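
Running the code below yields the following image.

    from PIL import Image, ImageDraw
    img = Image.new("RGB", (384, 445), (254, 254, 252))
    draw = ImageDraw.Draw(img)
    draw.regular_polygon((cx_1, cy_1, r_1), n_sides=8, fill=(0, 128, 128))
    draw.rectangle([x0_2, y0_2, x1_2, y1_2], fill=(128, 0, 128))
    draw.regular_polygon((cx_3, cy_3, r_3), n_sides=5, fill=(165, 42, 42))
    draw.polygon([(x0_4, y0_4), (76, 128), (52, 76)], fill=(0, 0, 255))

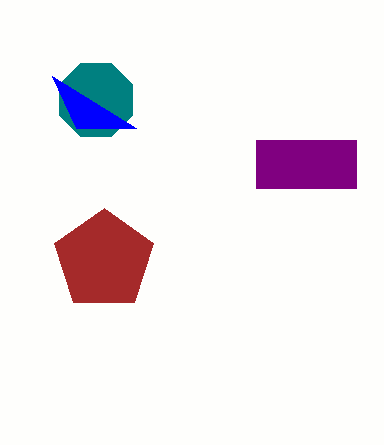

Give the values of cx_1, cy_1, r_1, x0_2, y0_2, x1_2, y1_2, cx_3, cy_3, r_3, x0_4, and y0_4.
cx_1 = 96; cy_1 = 100; r_1 = 40; x0_2 = 256; y0_2 = 140; x1_2 = 356; y1_2 = 188; cx_3 = 104; cy_3 = 260; r_3 = 52; x0_4 = 136; y0_4 = 128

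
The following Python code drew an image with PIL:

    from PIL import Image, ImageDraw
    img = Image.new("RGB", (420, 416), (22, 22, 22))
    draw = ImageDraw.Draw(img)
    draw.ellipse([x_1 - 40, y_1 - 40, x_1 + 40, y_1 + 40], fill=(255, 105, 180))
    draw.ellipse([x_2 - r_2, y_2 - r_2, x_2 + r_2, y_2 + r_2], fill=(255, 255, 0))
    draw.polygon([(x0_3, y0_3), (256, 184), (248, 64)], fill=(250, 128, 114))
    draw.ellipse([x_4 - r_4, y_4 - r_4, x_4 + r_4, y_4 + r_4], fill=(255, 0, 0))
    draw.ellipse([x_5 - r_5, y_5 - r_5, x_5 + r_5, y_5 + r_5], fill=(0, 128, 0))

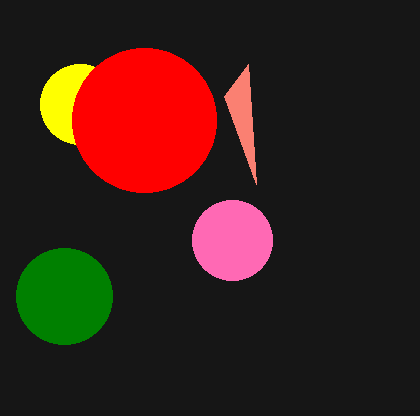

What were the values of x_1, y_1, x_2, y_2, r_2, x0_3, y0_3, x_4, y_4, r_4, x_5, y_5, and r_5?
x_1 = 232, y_1 = 240, x_2 = 80, y_2 = 104, r_2 = 40, x0_3 = 224, y0_3 = 96, x_4 = 144, y_4 = 120, r_4 = 72, x_5 = 64, y_5 = 296, r_5 = 48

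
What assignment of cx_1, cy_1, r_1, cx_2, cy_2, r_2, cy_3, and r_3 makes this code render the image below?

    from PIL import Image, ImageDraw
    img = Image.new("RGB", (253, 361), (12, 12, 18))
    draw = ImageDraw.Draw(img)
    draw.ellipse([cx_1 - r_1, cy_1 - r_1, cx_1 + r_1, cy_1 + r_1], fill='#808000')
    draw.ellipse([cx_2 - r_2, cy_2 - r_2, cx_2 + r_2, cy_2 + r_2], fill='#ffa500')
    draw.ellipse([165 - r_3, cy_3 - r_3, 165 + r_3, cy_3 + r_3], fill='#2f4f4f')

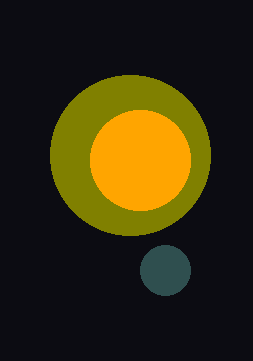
cx_1 = 130
cy_1 = 155
r_1 = 80
cx_2 = 140
cy_2 = 160
r_2 = 50
cy_3 = 270
r_3 = 25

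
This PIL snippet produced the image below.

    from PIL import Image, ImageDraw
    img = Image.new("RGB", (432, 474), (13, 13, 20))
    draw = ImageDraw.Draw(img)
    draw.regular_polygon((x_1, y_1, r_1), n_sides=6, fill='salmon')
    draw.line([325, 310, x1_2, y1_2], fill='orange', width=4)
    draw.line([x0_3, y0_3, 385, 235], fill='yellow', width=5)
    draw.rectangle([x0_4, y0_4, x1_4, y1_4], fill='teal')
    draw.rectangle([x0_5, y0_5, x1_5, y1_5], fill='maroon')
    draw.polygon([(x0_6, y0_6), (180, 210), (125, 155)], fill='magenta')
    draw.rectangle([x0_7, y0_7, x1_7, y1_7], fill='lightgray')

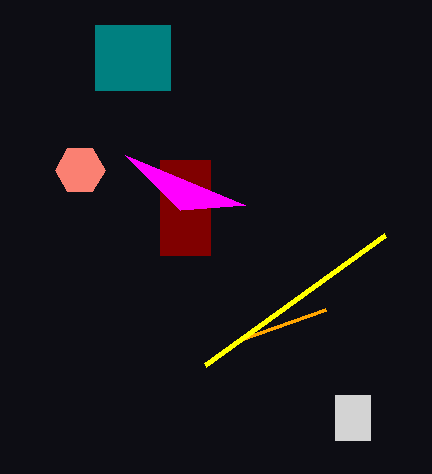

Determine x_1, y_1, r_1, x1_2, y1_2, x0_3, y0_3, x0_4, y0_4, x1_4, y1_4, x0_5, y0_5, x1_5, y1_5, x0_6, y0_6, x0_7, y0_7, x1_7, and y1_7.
x_1 = 80, y_1 = 170, r_1 = 25, x1_2 = 240, y1_2 = 340, x0_3 = 205, y0_3 = 365, x0_4 = 95, y0_4 = 25, x1_4 = 170, y1_4 = 90, x0_5 = 160, y0_5 = 160, x1_5 = 210, y1_5 = 255, x0_6 = 245, y0_6 = 205, x0_7 = 335, y0_7 = 395, x1_7 = 370, y1_7 = 440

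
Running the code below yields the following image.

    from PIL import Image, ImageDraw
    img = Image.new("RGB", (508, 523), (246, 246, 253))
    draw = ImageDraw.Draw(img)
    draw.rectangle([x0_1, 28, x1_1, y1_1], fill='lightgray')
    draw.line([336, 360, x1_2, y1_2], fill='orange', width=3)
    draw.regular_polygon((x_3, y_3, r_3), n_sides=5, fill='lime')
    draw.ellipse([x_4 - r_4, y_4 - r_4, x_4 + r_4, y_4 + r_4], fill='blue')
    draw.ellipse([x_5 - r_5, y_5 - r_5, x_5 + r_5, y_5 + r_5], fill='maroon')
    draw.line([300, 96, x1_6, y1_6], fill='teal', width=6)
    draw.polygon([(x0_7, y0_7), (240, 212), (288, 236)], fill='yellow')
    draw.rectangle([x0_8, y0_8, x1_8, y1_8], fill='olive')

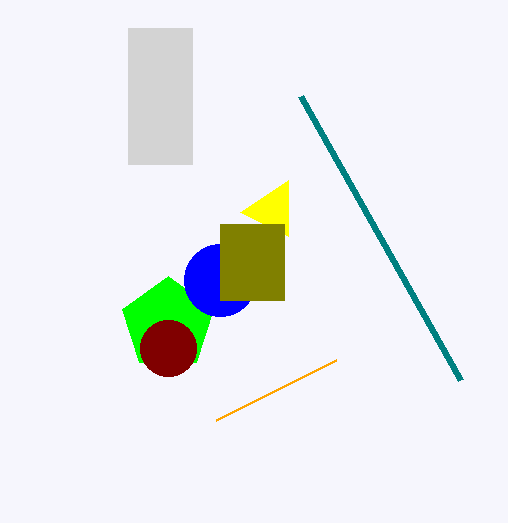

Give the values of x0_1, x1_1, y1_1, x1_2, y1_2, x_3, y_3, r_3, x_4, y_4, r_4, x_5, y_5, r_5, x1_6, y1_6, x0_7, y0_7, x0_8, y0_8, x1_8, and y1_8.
x0_1 = 128, x1_1 = 192, y1_1 = 164, x1_2 = 216, y1_2 = 420, x_3 = 168, y_3 = 324, r_3 = 48, x_4 = 220, y_4 = 280, r_4 = 36, x_5 = 168, y_5 = 348, r_5 = 28, x1_6 = 460, y1_6 = 380, x0_7 = 288, y0_7 = 180, x0_8 = 220, y0_8 = 224, x1_8 = 284, y1_8 = 300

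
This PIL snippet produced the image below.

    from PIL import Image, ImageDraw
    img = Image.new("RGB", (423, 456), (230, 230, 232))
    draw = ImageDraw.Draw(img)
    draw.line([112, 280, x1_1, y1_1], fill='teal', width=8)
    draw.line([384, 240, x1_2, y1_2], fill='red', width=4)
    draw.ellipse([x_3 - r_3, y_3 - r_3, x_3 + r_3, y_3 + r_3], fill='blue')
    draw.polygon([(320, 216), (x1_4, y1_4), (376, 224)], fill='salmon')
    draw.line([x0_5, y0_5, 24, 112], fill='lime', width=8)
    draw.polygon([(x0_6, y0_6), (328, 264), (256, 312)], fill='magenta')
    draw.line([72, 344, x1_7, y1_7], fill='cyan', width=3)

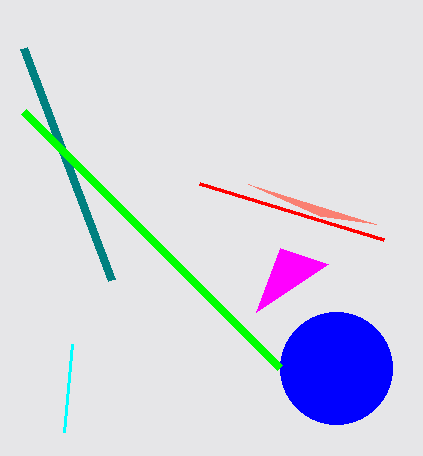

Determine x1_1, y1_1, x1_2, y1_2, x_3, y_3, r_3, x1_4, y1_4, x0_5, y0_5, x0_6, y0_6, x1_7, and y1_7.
x1_1 = 24, y1_1 = 48, x1_2 = 200, y1_2 = 184, x_3 = 336, y_3 = 368, r_3 = 56, x1_4 = 248, y1_4 = 184, x0_5 = 280, y0_5 = 368, x0_6 = 280, y0_6 = 248, x1_7 = 64, y1_7 = 432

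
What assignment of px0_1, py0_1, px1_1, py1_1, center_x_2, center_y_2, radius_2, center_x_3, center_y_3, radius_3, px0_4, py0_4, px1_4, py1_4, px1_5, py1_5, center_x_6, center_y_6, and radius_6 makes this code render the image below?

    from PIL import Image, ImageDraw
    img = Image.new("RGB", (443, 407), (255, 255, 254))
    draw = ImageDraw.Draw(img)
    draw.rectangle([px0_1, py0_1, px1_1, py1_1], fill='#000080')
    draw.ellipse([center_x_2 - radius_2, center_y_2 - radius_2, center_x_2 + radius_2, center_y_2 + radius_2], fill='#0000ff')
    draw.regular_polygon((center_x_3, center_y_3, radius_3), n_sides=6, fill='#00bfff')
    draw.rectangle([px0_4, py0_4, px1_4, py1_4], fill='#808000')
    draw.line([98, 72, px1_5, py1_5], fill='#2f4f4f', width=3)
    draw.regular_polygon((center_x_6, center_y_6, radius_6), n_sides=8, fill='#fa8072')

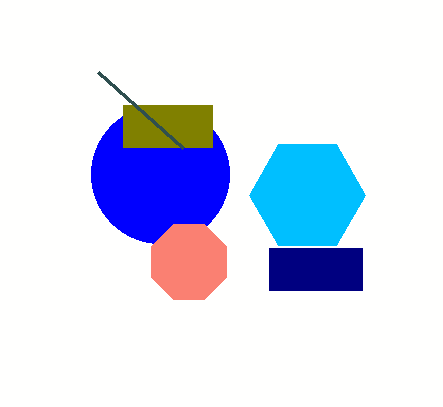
px0_1 = 269; py0_1 = 248; px1_1 = 362; py1_1 = 290; center_x_2 = 160; center_y_2 = 174; radius_2 = 69; center_x_3 = 307; center_y_3 = 195; radius_3 = 58; px0_4 = 123; py0_4 = 105; px1_4 = 212; py1_4 = 147; px1_5 = 183; py1_5 = 148; center_x_6 = 189; center_y_6 = 262; radius_6 = 41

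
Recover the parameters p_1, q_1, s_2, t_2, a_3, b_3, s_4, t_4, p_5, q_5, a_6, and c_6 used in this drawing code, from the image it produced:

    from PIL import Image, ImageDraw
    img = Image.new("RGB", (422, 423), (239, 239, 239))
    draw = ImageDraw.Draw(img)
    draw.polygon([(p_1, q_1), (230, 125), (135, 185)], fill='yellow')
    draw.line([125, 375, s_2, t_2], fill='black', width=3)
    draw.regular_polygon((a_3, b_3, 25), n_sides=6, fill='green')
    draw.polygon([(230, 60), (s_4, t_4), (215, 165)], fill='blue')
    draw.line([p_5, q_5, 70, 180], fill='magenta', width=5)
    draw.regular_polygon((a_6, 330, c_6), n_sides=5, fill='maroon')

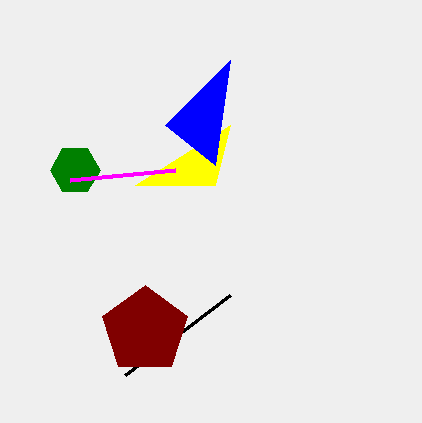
p_1 = 215, q_1 = 185, s_2 = 230, t_2 = 295, a_3 = 75, b_3 = 170, s_4 = 165, t_4 = 125, p_5 = 175, q_5 = 170, a_6 = 145, c_6 = 45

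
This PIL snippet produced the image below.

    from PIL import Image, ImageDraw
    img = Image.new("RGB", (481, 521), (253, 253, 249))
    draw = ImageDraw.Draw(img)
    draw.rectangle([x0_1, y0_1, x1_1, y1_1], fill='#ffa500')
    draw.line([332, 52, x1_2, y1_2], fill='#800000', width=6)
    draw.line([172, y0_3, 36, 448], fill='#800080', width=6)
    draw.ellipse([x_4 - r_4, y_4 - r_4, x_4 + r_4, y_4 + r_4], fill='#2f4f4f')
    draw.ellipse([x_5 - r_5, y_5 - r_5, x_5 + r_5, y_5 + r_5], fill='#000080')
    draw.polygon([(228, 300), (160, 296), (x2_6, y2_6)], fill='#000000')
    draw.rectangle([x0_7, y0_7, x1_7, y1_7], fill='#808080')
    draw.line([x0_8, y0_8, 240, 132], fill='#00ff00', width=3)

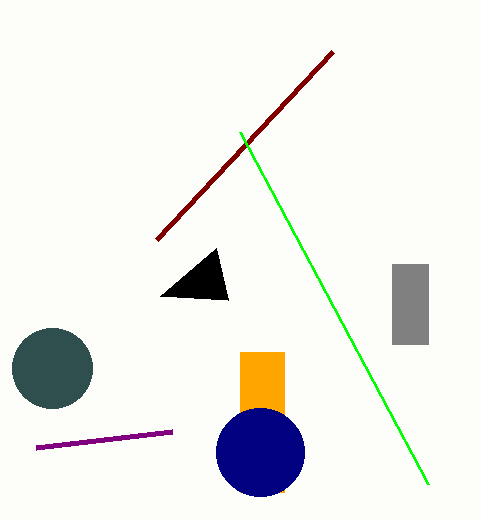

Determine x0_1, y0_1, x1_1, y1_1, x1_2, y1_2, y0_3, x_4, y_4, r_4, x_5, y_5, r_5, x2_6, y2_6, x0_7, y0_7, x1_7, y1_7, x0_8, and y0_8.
x0_1 = 240
y0_1 = 352
x1_1 = 284
y1_1 = 492
x1_2 = 156
y1_2 = 240
y0_3 = 432
x_4 = 52
y_4 = 368
r_4 = 40
x_5 = 260
y_5 = 452
r_5 = 44
x2_6 = 216
y2_6 = 248
x0_7 = 392
y0_7 = 264
x1_7 = 428
y1_7 = 344
x0_8 = 428
y0_8 = 484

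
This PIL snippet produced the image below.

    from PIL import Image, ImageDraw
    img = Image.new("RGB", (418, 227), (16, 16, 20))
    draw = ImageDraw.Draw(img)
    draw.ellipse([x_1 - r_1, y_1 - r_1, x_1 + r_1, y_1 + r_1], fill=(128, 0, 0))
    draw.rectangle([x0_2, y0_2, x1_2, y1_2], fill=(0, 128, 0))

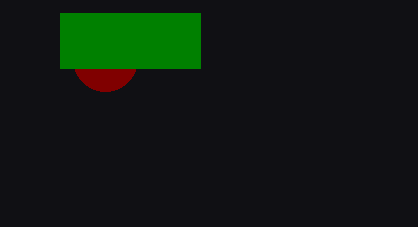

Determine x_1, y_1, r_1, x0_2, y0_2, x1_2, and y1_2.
x_1 = 105
y_1 = 59
r_1 = 32
x0_2 = 60
y0_2 = 13
x1_2 = 200
y1_2 = 68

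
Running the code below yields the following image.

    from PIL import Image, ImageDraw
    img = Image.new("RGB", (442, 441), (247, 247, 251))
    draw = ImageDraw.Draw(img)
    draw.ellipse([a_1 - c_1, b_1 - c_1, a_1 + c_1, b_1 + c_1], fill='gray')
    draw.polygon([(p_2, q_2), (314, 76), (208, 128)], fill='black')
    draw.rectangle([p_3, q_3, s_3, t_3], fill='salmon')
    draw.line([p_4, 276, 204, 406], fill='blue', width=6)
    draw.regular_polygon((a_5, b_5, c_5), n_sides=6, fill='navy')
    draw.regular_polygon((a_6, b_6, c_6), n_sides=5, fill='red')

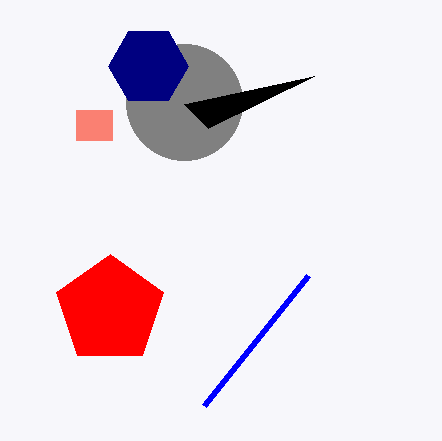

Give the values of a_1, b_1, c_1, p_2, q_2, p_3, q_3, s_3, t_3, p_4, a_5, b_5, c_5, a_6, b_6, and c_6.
a_1 = 184
b_1 = 102
c_1 = 58
p_2 = 184
q_2 = 104
p_3 = 76
q_3 = 110
s_3 = 112
t_3 = 140
p_4 = 308
a_5 = 148
b_5 = 66
c_5 = 40
a_6 = 110
b_6 = 310
c_6 = 56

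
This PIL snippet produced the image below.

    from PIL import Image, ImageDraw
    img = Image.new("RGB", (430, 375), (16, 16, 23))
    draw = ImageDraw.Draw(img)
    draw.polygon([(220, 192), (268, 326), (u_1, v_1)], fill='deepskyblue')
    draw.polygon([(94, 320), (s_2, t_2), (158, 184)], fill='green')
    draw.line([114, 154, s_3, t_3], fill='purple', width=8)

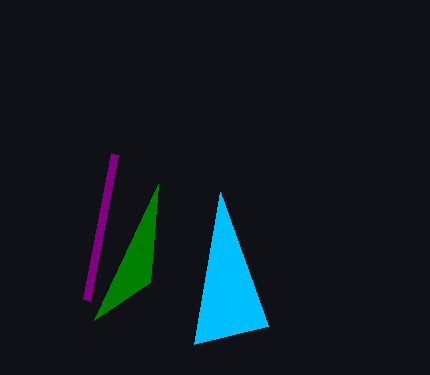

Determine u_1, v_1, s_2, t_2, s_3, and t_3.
u_1 = 194
v_1 = 344
s_2 = 150
t_2 = 282
s_3 = 86
t_3 = 300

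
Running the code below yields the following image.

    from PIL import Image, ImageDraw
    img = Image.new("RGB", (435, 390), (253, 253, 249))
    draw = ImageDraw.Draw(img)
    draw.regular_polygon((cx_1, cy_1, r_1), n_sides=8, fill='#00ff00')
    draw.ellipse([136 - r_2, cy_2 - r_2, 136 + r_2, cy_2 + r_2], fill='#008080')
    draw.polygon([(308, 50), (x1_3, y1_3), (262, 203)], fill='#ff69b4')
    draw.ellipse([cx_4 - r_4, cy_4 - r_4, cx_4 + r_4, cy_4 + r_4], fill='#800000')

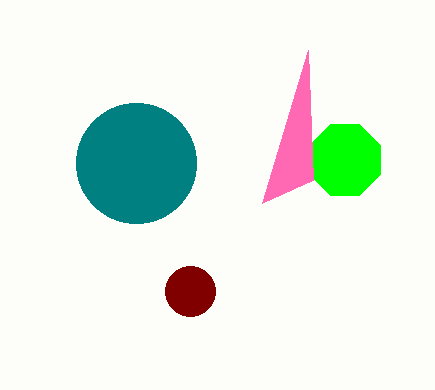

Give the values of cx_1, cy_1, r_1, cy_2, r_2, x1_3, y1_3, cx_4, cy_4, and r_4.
cx_1 = 345, cy_1 = 160, r_1 = 38, cy_2 = 163, r_2 = 60, x1_3 = 313, y1_3 = 180, cx_4 = 190, cy_4 = 291, r_4 = 25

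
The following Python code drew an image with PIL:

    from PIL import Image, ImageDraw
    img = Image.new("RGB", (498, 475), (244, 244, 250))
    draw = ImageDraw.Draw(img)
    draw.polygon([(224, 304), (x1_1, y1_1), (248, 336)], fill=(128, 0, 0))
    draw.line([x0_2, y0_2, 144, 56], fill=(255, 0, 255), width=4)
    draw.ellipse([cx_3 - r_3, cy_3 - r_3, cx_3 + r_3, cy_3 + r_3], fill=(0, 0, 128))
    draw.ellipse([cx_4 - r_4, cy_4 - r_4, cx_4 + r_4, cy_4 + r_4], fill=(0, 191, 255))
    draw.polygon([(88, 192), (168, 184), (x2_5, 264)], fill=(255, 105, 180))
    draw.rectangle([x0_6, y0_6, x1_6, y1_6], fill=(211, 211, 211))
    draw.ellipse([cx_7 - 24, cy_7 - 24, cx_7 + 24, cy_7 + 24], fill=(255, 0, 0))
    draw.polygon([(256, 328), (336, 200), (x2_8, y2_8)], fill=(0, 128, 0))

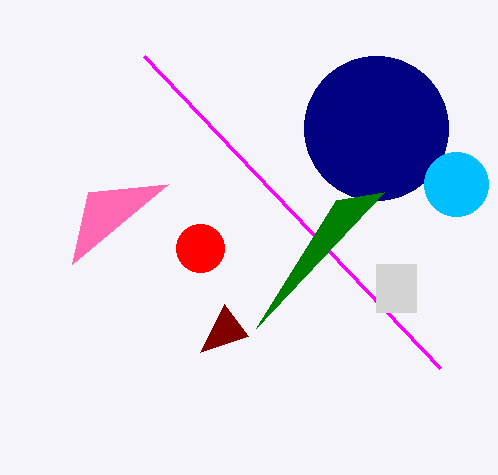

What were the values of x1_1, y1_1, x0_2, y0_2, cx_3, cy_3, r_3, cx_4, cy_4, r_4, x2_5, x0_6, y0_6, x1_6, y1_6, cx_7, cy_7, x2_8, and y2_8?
x1_1 = 200
y1_1 = 352
x0_2 = 440
y0_2 = 368
cx_3 = 376
cy_3 = 128
r_3 = 72
cx_4 = 456
cy_4 = 184
r_4 = 32
x2_5 = 72
x0_6 = 376
y0_6 = 264
x1_6 = 416
y1_6 = 312
cx_7 = 200
cy_7 = 248
x2_8 = 384
y2_8 = 192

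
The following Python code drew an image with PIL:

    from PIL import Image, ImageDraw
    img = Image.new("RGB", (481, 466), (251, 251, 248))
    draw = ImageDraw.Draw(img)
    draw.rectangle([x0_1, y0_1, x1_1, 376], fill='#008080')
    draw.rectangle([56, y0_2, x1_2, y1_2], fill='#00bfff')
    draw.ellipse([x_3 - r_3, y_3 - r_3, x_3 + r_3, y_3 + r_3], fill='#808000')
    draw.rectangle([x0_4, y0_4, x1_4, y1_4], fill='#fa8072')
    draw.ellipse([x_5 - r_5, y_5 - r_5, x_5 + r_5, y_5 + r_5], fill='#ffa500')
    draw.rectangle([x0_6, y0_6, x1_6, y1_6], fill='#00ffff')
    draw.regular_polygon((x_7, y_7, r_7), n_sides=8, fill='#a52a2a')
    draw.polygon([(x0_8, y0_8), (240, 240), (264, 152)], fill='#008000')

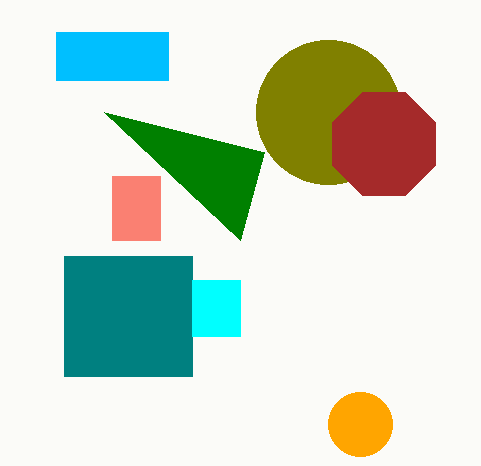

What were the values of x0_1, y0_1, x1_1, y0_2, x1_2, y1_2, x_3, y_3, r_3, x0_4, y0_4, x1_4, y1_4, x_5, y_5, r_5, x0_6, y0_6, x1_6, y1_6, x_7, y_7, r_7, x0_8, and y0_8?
x0_1 = 64; y0_1 = 256; x1_1 = 192; y0_2 = 32; x1_2 = 168; y1_2 = 80; x_3 = 328; y_3 = 112; r_3 = 72; x0_4 = 112; y0_4 = 176; x1_4 = 160; y1_4 = 240; x_5 = 360; y_5 = 424; r_5 = 32; x0_6 = 192; y0_6 = 280; x1_6 = 240; y1_6 = 336; x_7 = 384; y_7 = 144; r_7 = 56; x0_8 = 104; y0_8 = 112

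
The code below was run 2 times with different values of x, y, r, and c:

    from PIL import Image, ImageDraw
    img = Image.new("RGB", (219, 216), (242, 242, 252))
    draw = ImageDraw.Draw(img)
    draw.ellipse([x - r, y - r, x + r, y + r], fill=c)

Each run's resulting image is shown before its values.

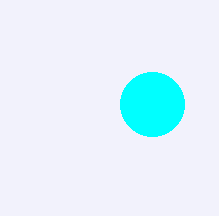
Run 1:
x = 152; y = 104; r = 32; c = 'cyan'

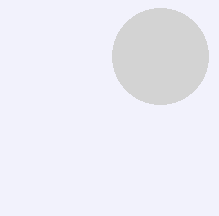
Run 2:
x = 160; y = 56; r = 48; c = 'lightgray'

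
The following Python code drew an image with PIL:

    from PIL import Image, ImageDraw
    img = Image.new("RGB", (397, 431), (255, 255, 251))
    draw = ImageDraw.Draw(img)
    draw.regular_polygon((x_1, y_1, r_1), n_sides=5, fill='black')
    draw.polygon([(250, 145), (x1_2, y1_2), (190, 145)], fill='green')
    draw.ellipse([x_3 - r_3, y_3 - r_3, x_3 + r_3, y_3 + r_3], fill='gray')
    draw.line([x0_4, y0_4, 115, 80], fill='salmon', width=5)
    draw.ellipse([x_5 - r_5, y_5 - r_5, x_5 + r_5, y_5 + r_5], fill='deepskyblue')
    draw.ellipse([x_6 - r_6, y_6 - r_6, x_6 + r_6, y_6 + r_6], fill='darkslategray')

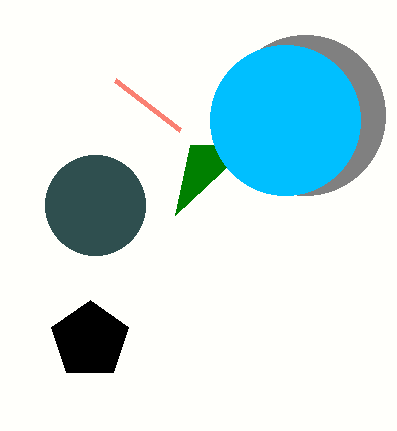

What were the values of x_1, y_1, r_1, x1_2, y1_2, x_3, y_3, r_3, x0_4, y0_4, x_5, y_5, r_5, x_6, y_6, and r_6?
x_1 = 90, y_1 = 340, r_1 = 40, x1_2 = 175, y1_2 = 215, x_3 = 305, y_3 = 115, r_3 = 80, x0_4 = 180, y0_4 = 130, x_5 = 285, y_5 = 120, r_5 = 75, x_6 = 95, y_6 = 205, r_6 = 50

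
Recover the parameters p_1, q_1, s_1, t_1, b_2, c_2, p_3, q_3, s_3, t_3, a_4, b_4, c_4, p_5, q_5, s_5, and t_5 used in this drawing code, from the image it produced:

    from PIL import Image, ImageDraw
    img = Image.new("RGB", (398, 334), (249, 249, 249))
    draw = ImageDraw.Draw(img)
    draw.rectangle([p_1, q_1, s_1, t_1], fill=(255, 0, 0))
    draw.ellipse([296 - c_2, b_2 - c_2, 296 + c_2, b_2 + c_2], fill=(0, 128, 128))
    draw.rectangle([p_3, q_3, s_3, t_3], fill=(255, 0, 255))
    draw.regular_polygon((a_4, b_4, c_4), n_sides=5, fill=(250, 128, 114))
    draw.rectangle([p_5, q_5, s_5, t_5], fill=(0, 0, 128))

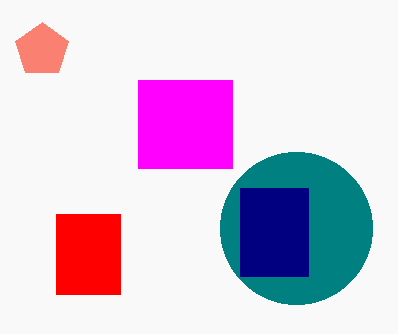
p_1 = 56; q_1 = 214; s_1 = 120; t_1 = 294; b_2 = 228; c_2 = 76; p_3 = 138; q_3 = 80; s_3 = 232; t_3 = 168; a_4 = 42; b_4 = 50; c_4 = 28; p_5 = 240; q_5 = 188; s_5 = 308; t_5 = 276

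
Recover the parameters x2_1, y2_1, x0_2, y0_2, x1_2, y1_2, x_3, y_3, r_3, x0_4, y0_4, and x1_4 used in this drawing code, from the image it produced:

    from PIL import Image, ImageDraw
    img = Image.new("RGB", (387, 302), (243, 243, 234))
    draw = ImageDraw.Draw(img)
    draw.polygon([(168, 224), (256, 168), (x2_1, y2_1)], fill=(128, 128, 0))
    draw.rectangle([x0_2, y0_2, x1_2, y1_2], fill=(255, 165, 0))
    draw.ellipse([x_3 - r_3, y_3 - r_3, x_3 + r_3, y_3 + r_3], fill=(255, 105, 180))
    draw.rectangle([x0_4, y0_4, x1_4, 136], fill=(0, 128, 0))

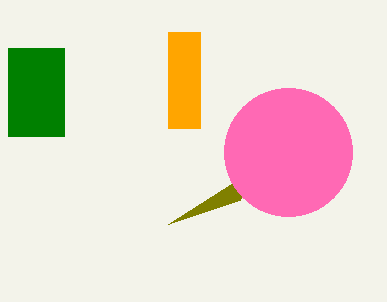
x2_1 = 240; y2_1 = 200; x0_2 = 168; y0_2 = 32; x1_2 = 200; y1_2 = 128; x_3 = 288; y_3 = 152; r_3 = 64; x0_4 = 8; y0_4 = 48; x1_4 = 64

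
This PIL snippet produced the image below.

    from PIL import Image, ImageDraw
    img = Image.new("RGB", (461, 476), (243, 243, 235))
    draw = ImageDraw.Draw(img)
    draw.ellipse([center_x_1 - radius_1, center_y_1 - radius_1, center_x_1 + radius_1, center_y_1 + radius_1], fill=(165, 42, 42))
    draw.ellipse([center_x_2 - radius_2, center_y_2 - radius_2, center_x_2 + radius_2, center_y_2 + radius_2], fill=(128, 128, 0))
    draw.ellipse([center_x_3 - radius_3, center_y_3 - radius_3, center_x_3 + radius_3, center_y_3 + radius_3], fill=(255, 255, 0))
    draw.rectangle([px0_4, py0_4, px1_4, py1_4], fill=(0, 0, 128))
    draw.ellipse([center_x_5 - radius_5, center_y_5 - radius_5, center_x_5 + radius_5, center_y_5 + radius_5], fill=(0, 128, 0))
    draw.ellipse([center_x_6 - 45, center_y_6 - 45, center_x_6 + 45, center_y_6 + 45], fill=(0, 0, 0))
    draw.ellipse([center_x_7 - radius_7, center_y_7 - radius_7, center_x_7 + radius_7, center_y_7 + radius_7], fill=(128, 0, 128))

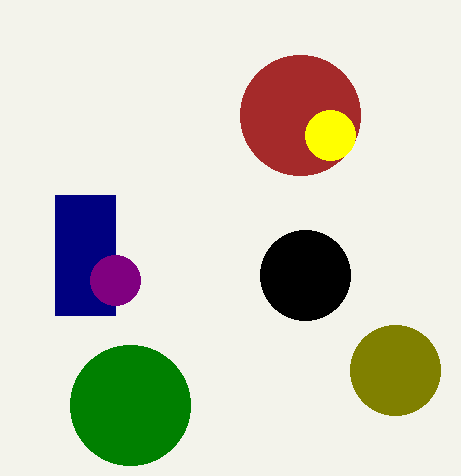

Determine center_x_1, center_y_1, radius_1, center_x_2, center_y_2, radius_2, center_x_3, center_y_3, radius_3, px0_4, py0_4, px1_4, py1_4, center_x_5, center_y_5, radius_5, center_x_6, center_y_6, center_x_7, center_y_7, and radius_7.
center_x_1 = 300; center_y_1 = 115; radius_1 = 60; center_x_2 = 395; center_y_2 = 370; radius_2 = 45; center_x_3 = 330; center_y_3 = 135; radius_3 = 25; px0_4 = 55; py0_4 = 195; px1_4 = 115; py1_4 = 315; center_x_5 = 130; center_y_5 = 405; radius_5 = 60; center_x_6 = 305; center_y_6 = 275; center_x_7 = 115; center_y_7 = 280; radius_7 = 25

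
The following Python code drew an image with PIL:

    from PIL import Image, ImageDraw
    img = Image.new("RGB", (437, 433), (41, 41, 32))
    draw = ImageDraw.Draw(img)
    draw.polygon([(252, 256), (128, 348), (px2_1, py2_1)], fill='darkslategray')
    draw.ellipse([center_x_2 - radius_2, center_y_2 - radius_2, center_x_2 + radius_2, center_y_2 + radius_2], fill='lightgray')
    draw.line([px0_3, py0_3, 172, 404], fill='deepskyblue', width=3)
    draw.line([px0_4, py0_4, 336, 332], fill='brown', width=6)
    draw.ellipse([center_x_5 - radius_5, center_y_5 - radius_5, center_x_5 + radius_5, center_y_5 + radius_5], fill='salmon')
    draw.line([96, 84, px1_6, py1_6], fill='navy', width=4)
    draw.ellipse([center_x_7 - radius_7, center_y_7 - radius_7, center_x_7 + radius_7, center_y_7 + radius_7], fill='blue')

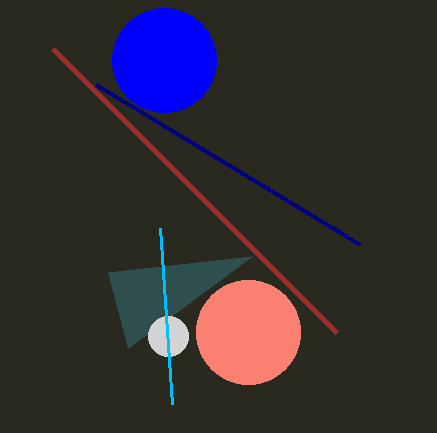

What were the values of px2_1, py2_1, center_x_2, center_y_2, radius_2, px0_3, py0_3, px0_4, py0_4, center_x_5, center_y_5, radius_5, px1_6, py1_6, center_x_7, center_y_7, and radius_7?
px2_1 = 108, py2_1 = 272, center_x_2 = 168, center_y_2 = 336, radius_2 = 20, px0_3 = 160, py0_3 = 228, px0_4 = 52, py0_4 = 48, center_x_5 = 248, center_y_5 = 332, radius_5 = 52, px1_6 = 360, py1_6 = 244, center_x_7 = 164, center_y_7 = 60, radius_7 = 52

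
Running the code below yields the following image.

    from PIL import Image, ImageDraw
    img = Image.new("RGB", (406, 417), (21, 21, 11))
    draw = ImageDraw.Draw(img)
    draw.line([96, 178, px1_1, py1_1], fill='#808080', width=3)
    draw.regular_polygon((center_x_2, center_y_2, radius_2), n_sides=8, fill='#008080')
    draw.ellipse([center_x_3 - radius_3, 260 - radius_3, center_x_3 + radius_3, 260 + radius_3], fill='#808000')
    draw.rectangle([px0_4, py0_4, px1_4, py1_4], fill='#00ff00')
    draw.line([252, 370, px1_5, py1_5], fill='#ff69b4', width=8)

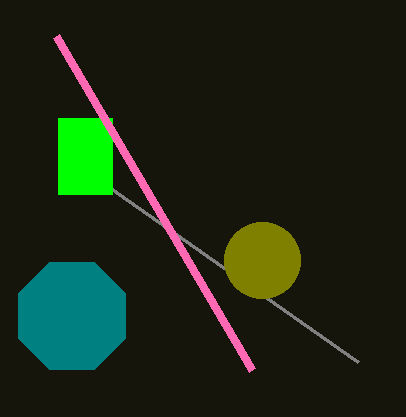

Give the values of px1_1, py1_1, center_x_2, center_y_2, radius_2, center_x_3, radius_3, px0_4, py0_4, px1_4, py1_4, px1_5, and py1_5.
px1_1 = 358; py1_1 = 362; center_x_2 = 72; center_y_2 = 316; radius_2 = 58; center_x_3 = 262; radius_3 = 38; px0_4 = 58; py0_4 = 118; px1_4 = 112; py1_4 = 194; px1_5 = 56; py1_5 = 36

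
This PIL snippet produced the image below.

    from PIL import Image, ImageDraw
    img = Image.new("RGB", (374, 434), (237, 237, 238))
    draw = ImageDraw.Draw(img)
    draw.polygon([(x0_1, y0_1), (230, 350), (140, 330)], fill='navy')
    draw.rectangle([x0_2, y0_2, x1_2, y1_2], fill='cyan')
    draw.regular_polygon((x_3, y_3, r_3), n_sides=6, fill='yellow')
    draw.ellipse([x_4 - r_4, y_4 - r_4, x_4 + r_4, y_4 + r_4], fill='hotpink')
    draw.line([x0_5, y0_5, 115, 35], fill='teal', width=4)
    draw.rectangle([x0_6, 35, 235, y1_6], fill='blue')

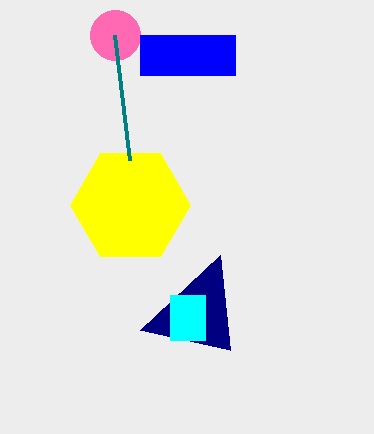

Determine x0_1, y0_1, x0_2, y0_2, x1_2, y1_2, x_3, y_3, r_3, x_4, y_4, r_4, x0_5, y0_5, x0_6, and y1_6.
x0_1 = 220
y0_1 = 255
x0_2 = 170
y0_2 = 295
x1_2 = 205
y1_2 = 340
x_3 = 130
y_3 = 205
r_3 = 60
x_4 = 115
y_4 = 35
r_4 = 25
x0_5 = 130
y0_5 = 160
x0_6 = 140
y1_6 = 75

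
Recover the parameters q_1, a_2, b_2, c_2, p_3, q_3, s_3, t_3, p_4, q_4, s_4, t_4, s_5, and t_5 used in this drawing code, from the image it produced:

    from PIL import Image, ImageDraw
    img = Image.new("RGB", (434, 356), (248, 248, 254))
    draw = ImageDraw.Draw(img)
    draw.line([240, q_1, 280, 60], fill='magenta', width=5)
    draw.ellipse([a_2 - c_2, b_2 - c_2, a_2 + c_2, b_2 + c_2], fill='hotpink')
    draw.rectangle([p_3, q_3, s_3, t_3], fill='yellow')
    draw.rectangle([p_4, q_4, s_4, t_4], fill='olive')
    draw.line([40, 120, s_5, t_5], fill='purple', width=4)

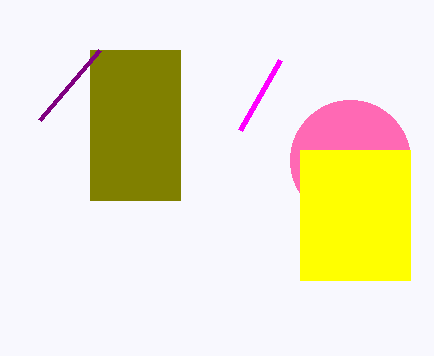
q_1 = 130
a_2 = 350
b_2 = 160
c_2 = 60
p_3 = 300
q_3 = 150
s_3 = 410
t_3 = 280
p_4 = 90
q_4 = 50
s_4 = 180
t_4 = 200
s_5 = 100
t_5 = 50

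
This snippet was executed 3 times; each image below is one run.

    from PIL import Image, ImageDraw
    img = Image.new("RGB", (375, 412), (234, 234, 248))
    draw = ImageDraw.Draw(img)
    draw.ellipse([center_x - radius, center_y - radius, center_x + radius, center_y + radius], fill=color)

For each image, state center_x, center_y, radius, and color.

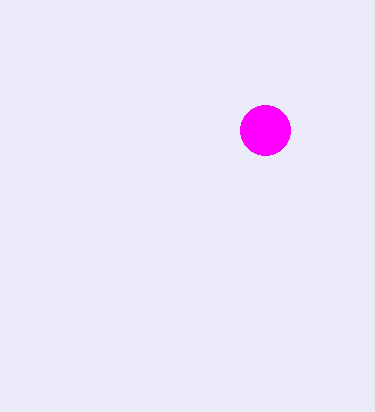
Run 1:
center_x = 265
center_y = 130
radius = 25
color = 'magenta'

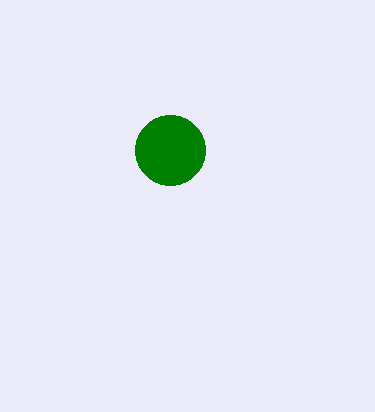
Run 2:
center_x = 170; center_y = 150; radius = 35; color = 'green'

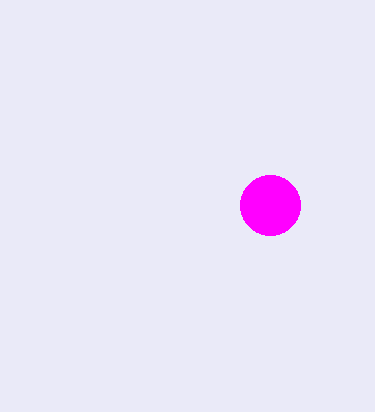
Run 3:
center_x = 270
center_y = 205
radius = 30
color = 'magenta'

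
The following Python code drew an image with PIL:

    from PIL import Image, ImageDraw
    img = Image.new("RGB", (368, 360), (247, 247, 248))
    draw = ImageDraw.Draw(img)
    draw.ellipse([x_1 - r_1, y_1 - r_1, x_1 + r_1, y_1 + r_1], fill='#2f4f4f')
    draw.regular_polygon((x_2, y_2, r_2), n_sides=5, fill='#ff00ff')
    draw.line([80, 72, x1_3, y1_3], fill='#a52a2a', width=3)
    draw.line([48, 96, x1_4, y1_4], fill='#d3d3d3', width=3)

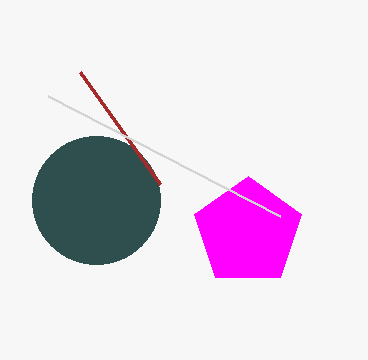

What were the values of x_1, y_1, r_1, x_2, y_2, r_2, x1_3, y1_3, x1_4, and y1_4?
x_1 = 96, y_1 = 200, r_1 = 64, x_2 = 248, y_2 = 232, r_2 = 56, x1_3 = 160, y1_3 = 184, x1_4 = 280, y1_4 = 216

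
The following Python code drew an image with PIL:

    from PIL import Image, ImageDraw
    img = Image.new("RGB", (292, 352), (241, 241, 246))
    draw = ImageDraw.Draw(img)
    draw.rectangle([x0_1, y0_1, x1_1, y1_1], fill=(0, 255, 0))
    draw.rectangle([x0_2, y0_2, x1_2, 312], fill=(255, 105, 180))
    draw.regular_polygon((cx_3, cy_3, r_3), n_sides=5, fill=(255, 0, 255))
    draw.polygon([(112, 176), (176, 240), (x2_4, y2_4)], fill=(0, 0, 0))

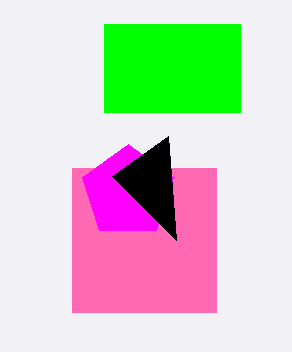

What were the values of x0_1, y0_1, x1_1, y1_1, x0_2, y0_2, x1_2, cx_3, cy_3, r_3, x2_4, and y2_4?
x0_1 = 104, y0_1 = 24, x1_1 = 240, y1_1 = 112, x0_2 = 72, y0_2 = 168, x1_2 = 216, cx_3 = 128, cy_3 = 192, r_3 = 48, x2_4 = 168, y2_4 = 136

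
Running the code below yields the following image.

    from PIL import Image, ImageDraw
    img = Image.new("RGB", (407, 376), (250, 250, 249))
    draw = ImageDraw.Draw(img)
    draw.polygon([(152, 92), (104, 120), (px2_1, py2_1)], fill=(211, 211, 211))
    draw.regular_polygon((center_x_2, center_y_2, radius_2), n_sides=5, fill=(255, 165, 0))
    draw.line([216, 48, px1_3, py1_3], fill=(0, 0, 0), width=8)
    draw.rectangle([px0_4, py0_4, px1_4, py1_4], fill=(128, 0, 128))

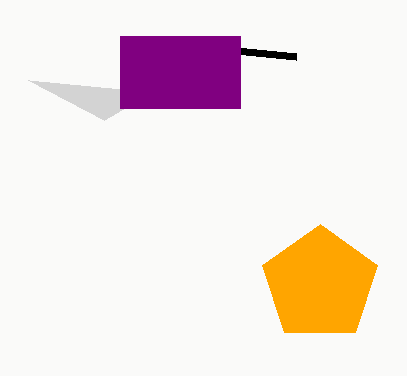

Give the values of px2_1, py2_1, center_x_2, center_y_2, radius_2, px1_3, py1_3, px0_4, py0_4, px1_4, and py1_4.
px2_1 = 28
py2_1 = 80
center_x_2 = 320
center_y_2 = 284
radius_2 = 60
px1_3 = 296
py1_3 = 56
px0_4 = 120
py0_4 = 36
px1_4 = 240
py1_4 = 108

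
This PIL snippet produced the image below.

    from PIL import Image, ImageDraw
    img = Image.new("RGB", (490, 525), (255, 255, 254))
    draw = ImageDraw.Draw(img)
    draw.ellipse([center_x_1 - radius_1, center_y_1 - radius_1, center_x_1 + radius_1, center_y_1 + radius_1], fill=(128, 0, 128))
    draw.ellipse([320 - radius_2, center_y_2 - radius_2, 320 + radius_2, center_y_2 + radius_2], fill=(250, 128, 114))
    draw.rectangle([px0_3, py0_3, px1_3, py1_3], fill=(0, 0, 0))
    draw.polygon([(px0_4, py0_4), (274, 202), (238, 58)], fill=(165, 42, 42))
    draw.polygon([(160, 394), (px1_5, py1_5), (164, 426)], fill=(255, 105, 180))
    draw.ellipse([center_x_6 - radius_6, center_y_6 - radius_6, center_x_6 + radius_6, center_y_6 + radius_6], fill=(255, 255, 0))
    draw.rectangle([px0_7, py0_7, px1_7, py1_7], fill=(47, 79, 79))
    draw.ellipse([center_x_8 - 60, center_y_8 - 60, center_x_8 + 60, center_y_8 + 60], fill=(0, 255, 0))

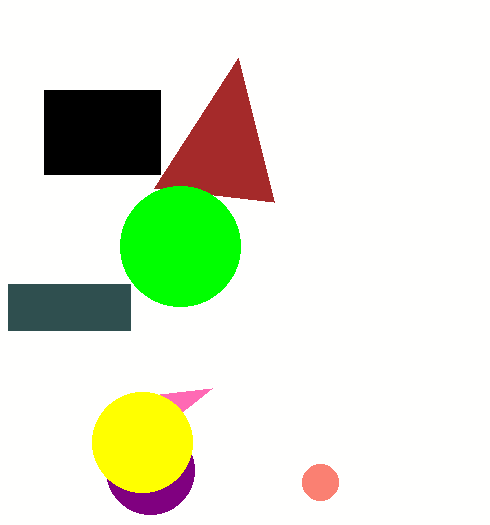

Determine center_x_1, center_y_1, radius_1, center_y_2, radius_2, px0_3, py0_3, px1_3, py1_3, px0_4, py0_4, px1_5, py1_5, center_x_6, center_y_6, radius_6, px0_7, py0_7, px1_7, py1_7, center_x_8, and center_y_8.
center_x_1 = 150, center_y_1 = 470, radius_1 = 44, center_y_2 = 482, radius_2 = 18, px0_3 = 44, py0_3 = 90, px1_3 = 160, py1_3 = 174, px0_4 = 154, py0_4 = 188, px1_5 = 212, py1_5 = 388, center_x_6 = 142, center_y_6 = 442, radius_6 = 50, px0_7 = 8, py0_7 = 284, px1_7 = 130, py1_7 = 330, center_x_8 = 180, center_y_8 = 246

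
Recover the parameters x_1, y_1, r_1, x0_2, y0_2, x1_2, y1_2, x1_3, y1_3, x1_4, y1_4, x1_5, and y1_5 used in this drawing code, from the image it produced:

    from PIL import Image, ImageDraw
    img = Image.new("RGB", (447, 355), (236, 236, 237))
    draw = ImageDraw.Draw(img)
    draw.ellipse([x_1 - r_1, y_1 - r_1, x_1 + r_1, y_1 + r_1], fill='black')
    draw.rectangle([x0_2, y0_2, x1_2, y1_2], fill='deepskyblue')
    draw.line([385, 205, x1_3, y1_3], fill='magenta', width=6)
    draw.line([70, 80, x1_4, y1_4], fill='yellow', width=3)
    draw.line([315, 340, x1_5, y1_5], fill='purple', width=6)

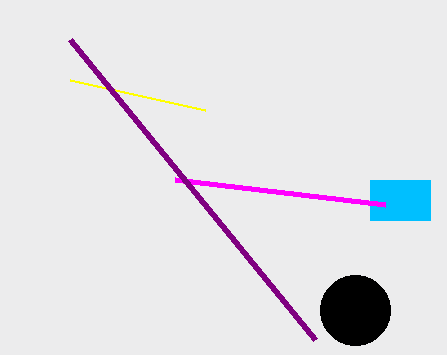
x_1 = 355, y_1 = 310, r_1 = 35, x0_2 = 370, y0_2 = 180, x1_2 = 430, y1_2 = 220, x1_3 = 175, y1_3 = 180, x1_4 = 205, y1_4 = 110, x1_5 = 70, y1_5 = 40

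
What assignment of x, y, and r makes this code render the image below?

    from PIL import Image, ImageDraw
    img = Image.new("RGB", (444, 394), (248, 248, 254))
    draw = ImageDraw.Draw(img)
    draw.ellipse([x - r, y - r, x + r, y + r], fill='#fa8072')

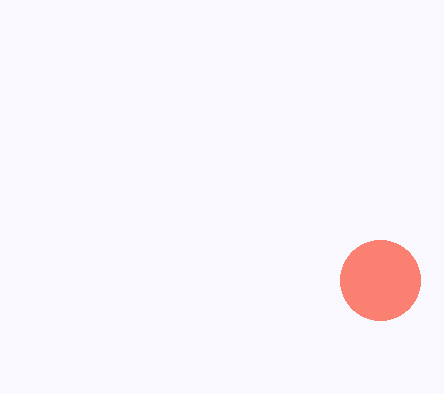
x = 380, y = 280, r = 40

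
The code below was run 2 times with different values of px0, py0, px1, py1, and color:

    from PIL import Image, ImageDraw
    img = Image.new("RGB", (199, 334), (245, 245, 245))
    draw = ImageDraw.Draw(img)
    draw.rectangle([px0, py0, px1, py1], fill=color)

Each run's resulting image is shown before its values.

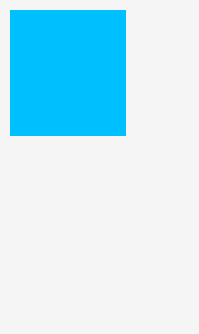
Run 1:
px0 = 10, py0 = 10, px1 = 125, py1 = 135, color = 'deepskyblue'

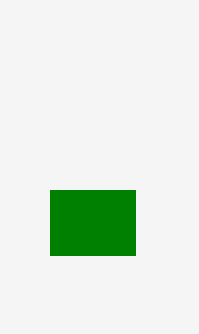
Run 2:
px0 = 50; py0 = 190; px1 = 135; py1 = 255; color = 'green'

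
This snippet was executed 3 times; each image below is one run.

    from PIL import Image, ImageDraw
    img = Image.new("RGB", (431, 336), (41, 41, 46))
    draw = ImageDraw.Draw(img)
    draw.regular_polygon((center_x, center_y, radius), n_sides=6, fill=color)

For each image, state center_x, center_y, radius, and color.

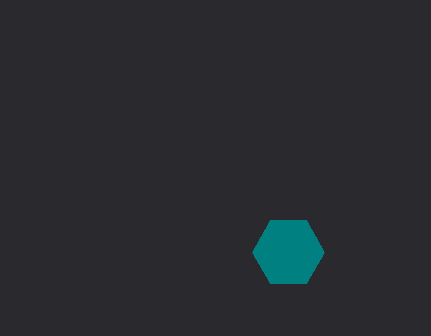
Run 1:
center_x = 288
center_y = 252
radius = 36
color = 'teal'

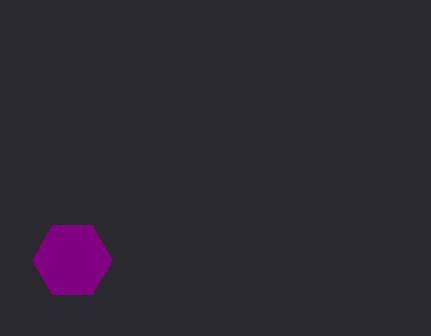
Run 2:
center_x = 72
center_y = 260
radius = 40
color = 'purple'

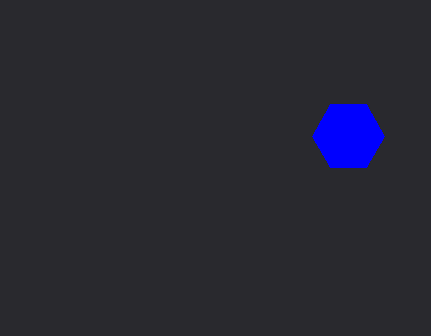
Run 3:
center_x = 348
center_y = 136
radius = 36
color = 'blue'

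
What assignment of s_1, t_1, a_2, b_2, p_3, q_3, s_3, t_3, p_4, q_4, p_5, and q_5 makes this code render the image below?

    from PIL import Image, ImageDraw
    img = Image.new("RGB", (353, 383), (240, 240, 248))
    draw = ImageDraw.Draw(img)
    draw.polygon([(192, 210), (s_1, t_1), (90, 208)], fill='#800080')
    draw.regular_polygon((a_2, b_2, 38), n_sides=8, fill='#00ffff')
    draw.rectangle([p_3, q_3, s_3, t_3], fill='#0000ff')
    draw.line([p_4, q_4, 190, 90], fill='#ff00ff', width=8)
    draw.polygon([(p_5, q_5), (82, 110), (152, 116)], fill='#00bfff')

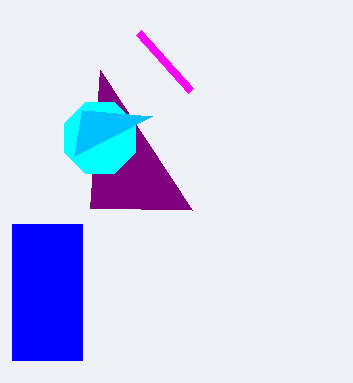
s_1 = 100; t_1 = 70; a_2 = 100; b_2 = 138; p_3 = 12; q_3 = 224; s_3 = 82; t_3 = 360; p_4 = 138; q_4 = 32; p_5 = 74; q_5 = 156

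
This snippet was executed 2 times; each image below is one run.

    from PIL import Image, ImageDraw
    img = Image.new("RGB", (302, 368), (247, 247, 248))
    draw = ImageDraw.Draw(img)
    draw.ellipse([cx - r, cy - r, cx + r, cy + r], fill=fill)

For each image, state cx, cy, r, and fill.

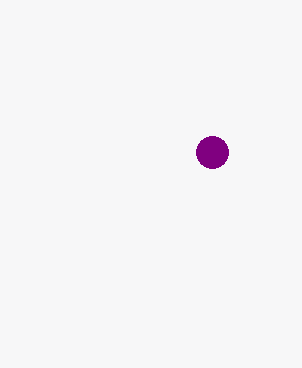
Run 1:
cx = 212, cy = 152, r = 16, fill = 'purple'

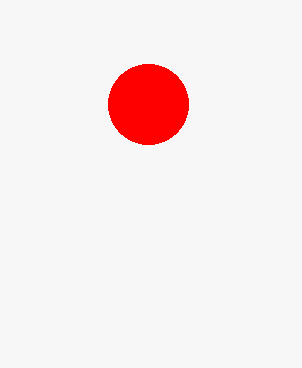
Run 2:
cx = 148; cy = 104; r = 40; fill = 'red'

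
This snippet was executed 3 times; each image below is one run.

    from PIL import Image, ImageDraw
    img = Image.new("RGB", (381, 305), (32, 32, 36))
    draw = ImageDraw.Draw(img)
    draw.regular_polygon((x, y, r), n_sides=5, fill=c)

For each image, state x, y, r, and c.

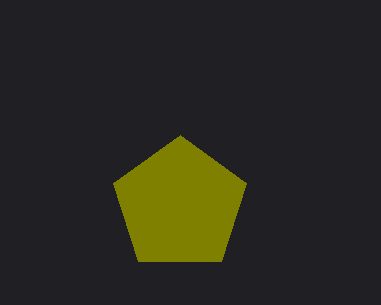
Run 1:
x = 180
y = 205
r = 70
c = 'olive'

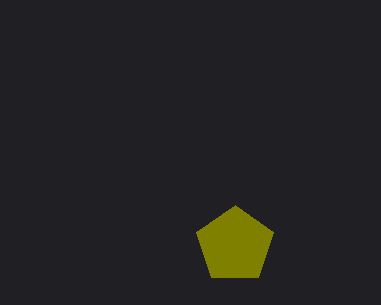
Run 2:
x = 235, y = 245, r = 40, c = 'olive'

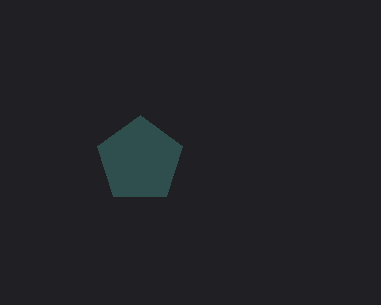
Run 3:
x = 140, y = 160, r = 45, c = 'darkslategray'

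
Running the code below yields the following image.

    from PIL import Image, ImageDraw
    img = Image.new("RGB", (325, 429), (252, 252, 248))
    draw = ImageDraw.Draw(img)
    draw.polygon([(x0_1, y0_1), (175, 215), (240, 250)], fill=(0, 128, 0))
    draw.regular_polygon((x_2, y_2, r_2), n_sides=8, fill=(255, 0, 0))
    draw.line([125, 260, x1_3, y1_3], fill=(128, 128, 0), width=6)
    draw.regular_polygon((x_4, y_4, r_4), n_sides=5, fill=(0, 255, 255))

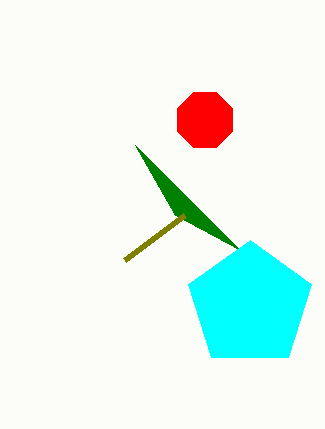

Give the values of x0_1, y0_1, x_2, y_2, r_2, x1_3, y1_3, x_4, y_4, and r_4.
x0_1 = 135, y0_1 = 145, x_2 = 205, y_2 = 120, r_2 = 30, x1_3 = 185, y1_3 = 215, x_4 = 250, y_4 = 305, r_4 = 65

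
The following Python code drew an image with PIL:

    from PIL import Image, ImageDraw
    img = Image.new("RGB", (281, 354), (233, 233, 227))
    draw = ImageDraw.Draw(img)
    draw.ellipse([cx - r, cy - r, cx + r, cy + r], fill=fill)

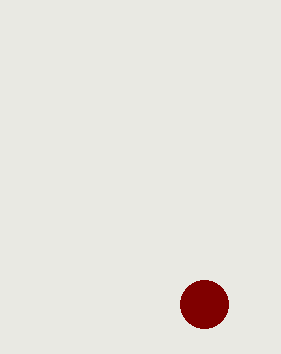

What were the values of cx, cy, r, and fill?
cx = 204
cy = 304
r = 24
fill = 'maroon'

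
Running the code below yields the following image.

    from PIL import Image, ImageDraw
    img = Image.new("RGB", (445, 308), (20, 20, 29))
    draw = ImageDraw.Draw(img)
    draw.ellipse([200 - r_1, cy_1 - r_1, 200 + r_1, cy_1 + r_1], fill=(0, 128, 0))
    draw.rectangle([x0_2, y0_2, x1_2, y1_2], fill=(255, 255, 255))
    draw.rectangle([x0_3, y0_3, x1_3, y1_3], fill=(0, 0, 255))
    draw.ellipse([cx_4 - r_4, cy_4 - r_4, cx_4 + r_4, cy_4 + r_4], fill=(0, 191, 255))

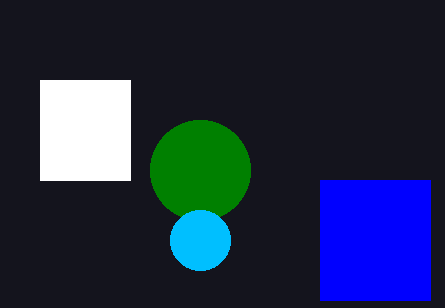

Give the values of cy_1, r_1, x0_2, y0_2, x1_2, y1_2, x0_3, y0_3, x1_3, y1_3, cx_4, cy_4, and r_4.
cy_1 = 170, r_1 = 50, x0_2 = 40, y0_2 = 80, x1_2 = 130, y1_2 = 180, x0_3 = 320, y0_3 = 180, x1_3 = 430, y1_3 = 300, cx_4 = 200, cy_4 = 240, r_4 = 30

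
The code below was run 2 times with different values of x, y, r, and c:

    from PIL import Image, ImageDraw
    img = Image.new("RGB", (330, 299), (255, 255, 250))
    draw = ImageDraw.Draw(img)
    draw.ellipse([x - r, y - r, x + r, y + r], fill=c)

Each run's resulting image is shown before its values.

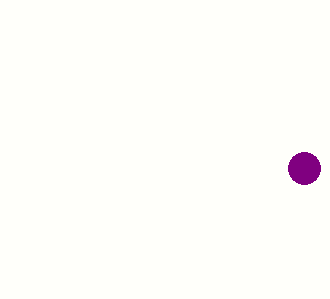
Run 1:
x = 304
y = 168
r = 16
c = 'purple'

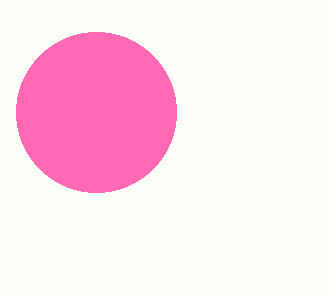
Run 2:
x = 96; y = 112; r = 80; c = 'hotpink'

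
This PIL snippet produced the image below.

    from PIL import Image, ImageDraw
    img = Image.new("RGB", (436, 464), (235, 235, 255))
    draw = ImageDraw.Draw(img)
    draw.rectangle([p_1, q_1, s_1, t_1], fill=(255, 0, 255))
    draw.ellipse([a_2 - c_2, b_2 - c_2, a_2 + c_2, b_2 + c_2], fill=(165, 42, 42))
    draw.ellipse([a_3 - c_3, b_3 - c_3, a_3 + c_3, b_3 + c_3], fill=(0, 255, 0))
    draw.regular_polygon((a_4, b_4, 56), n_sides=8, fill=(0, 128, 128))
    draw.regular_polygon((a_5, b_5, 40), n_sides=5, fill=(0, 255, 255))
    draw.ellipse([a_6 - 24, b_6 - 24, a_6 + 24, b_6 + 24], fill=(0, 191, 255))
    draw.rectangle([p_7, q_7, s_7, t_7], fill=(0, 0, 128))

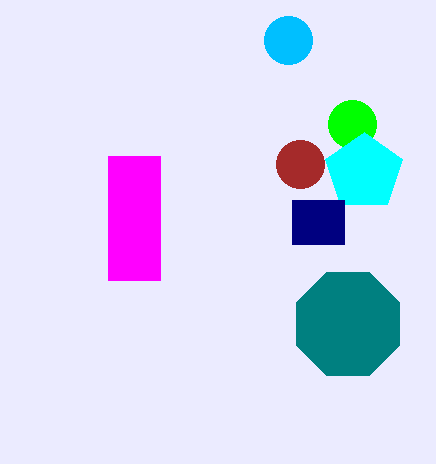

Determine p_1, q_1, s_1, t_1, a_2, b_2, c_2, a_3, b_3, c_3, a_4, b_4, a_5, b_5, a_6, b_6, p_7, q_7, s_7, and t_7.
p_1 = 108, q_1 = 156, s_1 = 160, t_1 = 280, a_2 = 300, b_2 = 164, c_2 = 24, a_3 = 352, b_3 = 124, c_3 = 24, a_4 = 348, b_4 = 324, a_5 = 364, b_5 = 172, a_6 = 288, b_6 = 40, p_7 = 292, q_7 = 200, s_7 = 344, t_7 = 244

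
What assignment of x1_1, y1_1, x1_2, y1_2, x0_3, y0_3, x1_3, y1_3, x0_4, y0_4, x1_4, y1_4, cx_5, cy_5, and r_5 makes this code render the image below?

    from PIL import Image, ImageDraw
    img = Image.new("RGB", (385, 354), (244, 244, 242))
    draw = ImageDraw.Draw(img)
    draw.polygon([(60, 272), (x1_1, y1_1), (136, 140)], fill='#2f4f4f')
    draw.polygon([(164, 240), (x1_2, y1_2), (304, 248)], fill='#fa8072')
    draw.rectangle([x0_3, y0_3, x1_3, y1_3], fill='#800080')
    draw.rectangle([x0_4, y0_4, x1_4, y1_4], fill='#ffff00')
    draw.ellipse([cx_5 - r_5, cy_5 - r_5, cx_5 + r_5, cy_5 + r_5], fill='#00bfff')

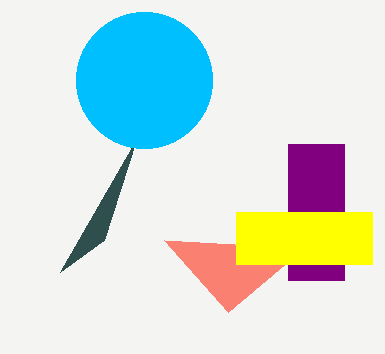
x1_1 = 104
y1_1 = 240
x1_2 = 228
y1_2 = 312
x0_3 = 288
y0_3 = 144
x1_3 = 344
y1_3 = 280
x0_4 = 236
y0_4 = 212
x1_4 = 372
y1_4 = 264
cx_5 = 144
cy_5 = 80
r_5 = 68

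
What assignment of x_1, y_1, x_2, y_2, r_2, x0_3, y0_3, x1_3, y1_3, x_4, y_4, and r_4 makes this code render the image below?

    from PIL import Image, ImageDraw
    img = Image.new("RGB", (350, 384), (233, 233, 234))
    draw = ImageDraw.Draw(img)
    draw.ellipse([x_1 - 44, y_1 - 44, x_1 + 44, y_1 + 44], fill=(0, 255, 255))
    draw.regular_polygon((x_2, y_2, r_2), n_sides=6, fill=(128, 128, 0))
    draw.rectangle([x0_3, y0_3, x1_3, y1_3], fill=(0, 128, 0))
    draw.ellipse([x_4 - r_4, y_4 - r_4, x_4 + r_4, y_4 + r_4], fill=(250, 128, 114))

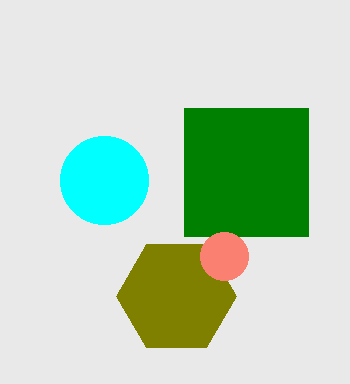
x_1 = 104; y_1 = 180; x_2 = 176; y_2 = 296; r_2 = 60; x0_3 = 184; y0_3 = 108; x1_3 = 308; y1_3 = 236; x_4 = 224; y_4 = 256; r_4 = 24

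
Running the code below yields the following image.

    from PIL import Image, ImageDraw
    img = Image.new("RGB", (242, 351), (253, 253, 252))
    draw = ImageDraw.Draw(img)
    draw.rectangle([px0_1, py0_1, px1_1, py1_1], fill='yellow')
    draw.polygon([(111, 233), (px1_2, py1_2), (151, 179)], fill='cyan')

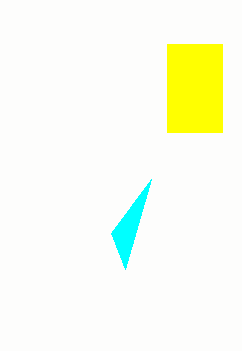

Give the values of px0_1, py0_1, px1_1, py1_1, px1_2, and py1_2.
px0_1 = 167; py0_1 = 44; px1_1 = 222; py1_1 = 132; px1_2 = 125; py1_2 = 269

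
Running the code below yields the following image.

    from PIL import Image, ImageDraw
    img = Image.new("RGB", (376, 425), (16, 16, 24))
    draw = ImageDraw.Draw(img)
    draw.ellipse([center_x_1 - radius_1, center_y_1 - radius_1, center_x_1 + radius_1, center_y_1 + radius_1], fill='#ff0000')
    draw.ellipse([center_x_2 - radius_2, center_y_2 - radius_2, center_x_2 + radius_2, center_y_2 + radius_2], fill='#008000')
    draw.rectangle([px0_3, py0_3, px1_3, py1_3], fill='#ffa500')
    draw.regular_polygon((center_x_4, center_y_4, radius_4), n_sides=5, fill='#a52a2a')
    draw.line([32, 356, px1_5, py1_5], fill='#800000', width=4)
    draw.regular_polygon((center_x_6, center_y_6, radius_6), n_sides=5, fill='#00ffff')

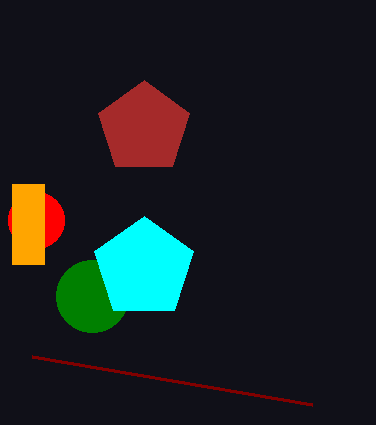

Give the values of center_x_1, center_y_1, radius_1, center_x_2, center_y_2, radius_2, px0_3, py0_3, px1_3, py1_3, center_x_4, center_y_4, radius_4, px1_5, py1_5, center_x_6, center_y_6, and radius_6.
center_x_1 = 36, center_y_1 = 220, radius_1 = 28, center_x_2 = 92, center_y_2 = 296, radius_2 = 36, px0_3 = 12, py0_3 = 184, px1_3 = 44, py1_3 = 264, center_x_4 = 144, center_y_4 = 128, radius_4 = 48, px1_5 = 312, py1_5 = 404, center_x_6 = 144, center_y_6 = 268, radius_6 = 52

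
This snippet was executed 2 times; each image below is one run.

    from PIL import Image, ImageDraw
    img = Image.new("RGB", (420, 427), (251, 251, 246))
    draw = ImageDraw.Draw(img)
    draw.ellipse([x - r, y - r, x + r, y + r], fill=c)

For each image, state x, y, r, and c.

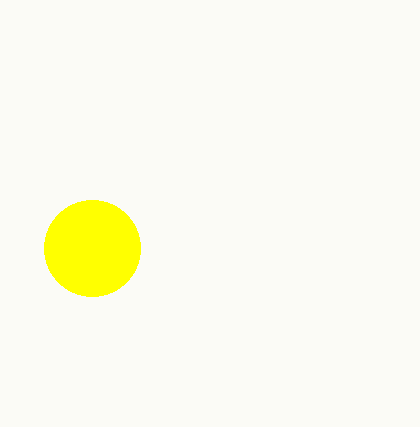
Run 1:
x = 92; y = 248; r = 48; c = 'yellow'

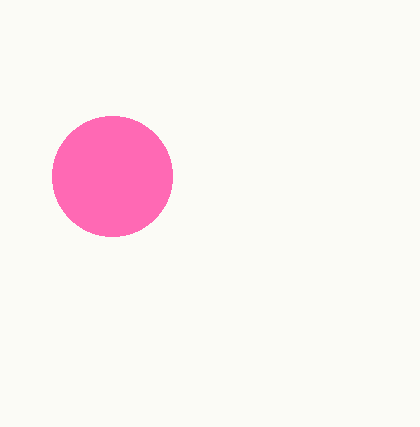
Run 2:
x = 112, y = 176, r = 60, c = 'hotpink'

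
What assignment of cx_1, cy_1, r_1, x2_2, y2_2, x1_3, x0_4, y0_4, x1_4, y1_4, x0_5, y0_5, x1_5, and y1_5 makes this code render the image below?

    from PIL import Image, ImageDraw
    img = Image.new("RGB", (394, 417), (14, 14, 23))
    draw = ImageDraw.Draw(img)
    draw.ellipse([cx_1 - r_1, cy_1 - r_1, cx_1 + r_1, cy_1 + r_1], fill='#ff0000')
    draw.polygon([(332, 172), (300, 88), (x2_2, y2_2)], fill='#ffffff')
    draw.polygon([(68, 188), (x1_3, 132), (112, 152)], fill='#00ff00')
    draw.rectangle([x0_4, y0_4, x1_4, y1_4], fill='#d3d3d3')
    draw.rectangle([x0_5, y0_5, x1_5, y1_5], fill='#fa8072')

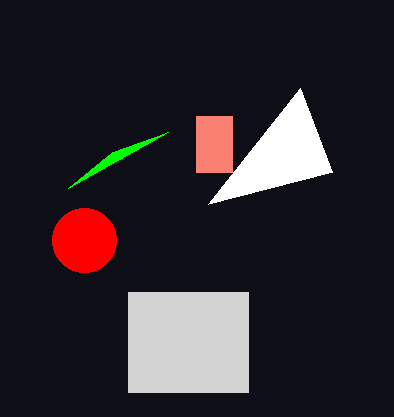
cx_1 = 84
cy_1 = 240
r_1 = 32
x2_2 = 208
y2_2 = 204
x1_3 = 168
x0_4 = 128
y0_4 = 292
x1_4 = 248
y1_4 = 392
x0_5 = 196
y0_5 = 116
x1_5 = 232
y1_5 = 172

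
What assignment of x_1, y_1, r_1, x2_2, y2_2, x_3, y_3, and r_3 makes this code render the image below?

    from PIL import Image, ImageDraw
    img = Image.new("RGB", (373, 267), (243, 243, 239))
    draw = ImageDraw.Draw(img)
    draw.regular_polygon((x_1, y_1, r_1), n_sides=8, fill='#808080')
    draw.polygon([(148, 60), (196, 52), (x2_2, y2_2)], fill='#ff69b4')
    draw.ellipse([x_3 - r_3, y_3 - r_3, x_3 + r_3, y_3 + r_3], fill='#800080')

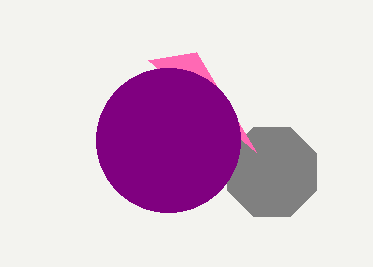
x_1 = 272
y_1 = 172
r_1 = 48
x2_2 = 256
y2_2 = 152
x_3 = 168
y_3 = 140
r_3 = 72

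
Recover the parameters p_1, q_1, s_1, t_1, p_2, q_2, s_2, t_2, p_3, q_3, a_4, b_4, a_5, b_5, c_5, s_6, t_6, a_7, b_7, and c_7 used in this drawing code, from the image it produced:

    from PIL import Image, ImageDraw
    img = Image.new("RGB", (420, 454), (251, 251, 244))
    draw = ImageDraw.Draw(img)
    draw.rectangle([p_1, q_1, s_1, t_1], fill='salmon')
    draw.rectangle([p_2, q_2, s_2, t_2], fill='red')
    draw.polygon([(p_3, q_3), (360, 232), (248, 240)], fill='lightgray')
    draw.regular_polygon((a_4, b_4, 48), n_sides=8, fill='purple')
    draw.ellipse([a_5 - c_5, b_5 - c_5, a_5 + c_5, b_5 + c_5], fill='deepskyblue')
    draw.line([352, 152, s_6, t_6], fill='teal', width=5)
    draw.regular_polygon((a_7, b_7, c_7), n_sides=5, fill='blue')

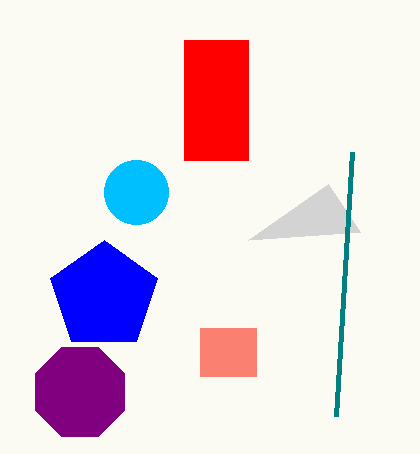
p_1 = 200
q_1 = 328
s_1 = 256
t_1 = 376
p_2 = 184
q_2 = 40
s_2 = 248
t_2 = 160
p_3 = 328
q_3 = 184
a_4 = 80
b_4 = 392
a_5 = 136
b_5 = 192
c_5 = 32
s_6 = 336
t_6 = 416
a_7 = 104
b_7 = 296
c_7 = 56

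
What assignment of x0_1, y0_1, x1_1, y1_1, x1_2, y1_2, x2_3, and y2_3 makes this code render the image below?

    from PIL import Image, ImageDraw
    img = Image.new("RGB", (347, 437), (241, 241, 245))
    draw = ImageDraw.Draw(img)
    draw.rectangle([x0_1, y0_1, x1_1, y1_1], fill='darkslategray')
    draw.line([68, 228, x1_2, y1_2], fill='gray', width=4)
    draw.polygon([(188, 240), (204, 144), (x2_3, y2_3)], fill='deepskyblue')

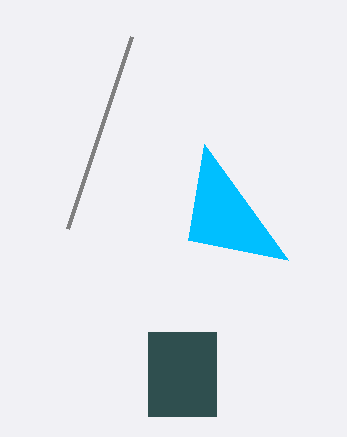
x0_1 = 148, y0_1 = 332, x1_1 = 216, y1_1 = 416, x1_2 = 132, y1_2 = 36, x2_3 = 288, y2_3 = 260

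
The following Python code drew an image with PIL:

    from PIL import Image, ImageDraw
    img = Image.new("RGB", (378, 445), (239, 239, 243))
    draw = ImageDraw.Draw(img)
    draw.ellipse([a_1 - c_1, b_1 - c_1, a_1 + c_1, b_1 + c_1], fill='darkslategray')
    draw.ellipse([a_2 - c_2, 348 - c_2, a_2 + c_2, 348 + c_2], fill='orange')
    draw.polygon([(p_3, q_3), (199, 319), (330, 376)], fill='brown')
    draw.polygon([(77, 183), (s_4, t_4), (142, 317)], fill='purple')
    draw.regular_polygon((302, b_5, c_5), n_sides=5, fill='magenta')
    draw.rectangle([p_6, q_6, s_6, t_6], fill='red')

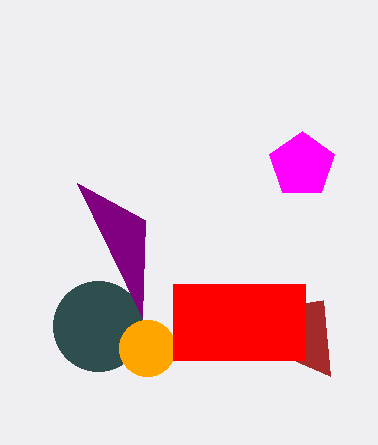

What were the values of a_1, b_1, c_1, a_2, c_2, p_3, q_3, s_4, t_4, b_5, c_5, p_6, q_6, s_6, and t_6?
a_1 = 98
b_1 = 326
c_1 = 45
a_2 = 147
c_2 = 28
p_3 = 323
q_3 = 300
s_4 = 145
t_4 = 220
b_5 = 165
c_5 = 34
p_6 = 173
q_6 = 284
s_6 = 305
t_6 = 360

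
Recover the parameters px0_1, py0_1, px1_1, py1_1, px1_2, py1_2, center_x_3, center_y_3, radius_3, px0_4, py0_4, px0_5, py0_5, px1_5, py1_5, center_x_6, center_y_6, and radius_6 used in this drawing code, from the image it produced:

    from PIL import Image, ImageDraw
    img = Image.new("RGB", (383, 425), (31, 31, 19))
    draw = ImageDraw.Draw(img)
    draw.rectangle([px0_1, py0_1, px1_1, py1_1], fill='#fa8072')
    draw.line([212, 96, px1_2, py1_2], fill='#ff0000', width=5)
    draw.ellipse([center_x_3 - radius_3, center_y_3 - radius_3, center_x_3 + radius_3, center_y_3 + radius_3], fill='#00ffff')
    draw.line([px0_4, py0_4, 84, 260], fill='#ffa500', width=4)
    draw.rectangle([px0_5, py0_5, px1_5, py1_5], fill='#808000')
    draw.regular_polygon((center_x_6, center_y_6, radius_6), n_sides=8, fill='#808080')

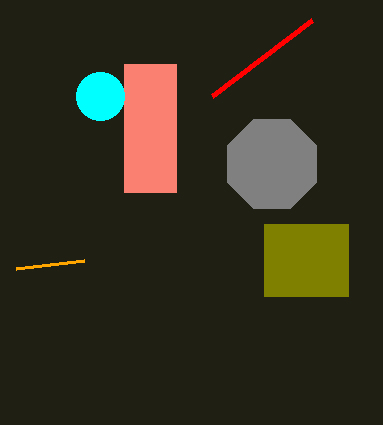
px0_1 = 124, py0_1 = 64, px1_1 = 176, py1_1 = 192, px1_2 = 312, py1_2 = 20, center_x_3 = 100, center_y_3 = 96, radius_3 = 24, px0_4 = 16, py0_4 = 268, px0_5 = 264, py0_5 = 224, px1_5 = 348, py1_5 = 296, center_x_6 = 272, center_y_6 = 164, radius_6 = 48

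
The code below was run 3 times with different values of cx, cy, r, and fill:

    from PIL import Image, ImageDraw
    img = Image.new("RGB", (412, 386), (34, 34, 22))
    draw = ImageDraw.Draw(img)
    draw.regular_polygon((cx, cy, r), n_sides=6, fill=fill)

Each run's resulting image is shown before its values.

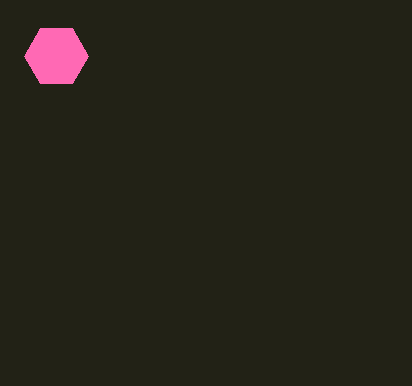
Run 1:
cx = 56; cy = 56; r = 32; fill = 'hotpink'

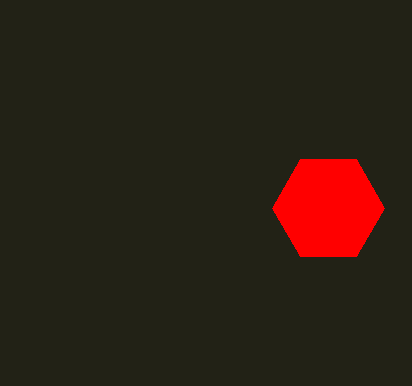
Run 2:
cx = 328; cy = 208; r = 56; fill = 'red'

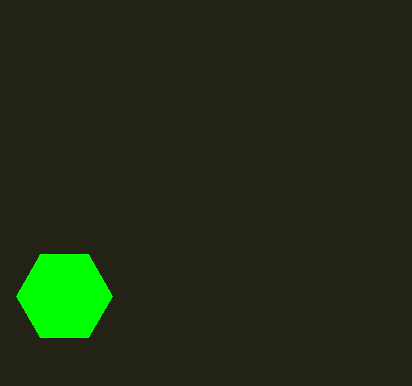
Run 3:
cx = 64, cy = 296, r = 48, fill = 'lime'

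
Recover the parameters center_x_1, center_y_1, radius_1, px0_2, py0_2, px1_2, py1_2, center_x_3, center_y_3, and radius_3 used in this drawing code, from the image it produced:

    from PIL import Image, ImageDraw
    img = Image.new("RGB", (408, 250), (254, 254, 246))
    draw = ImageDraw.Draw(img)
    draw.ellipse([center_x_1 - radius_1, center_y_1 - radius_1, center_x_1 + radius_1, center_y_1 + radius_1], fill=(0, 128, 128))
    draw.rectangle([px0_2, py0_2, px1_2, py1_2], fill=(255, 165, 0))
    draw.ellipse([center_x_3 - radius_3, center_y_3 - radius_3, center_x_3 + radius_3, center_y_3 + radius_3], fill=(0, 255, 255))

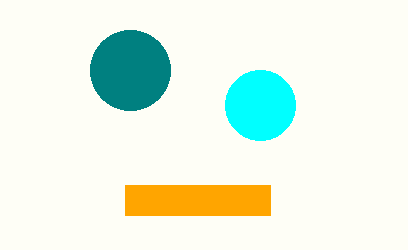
center_x_1 = 130
center_y_1 = 70
radius_1 = 40
px0_2 = 125
py0_2 = 185
px1_2 = 270
py1_2 = 215
center_x_3 = 260
center_y_3 = 105
radius_3 = 35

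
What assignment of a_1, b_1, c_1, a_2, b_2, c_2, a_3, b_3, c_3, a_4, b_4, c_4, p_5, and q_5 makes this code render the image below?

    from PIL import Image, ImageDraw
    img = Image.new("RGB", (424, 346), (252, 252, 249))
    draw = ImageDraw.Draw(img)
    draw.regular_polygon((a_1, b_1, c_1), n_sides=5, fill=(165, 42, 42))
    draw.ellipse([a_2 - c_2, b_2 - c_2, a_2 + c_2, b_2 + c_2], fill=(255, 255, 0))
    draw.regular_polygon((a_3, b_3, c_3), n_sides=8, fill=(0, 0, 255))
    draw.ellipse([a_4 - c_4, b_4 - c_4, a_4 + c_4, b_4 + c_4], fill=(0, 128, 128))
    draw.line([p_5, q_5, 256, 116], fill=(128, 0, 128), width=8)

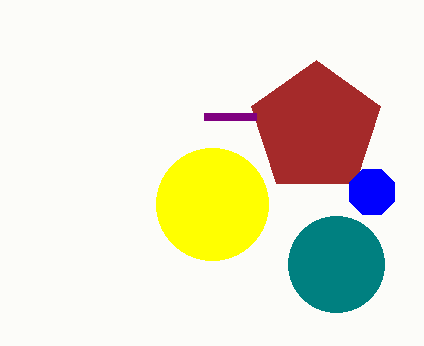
a_1 = 316
b_1 = 128
c_1 = 68
a_2 = 212
b_2 = 204
c_2 = 56
a_3 = 372
b_3 = 192
c_3 = 24
a_4 = 336
b_4 = 264
c_4 = 48
p_5 = 204
q_5 = 116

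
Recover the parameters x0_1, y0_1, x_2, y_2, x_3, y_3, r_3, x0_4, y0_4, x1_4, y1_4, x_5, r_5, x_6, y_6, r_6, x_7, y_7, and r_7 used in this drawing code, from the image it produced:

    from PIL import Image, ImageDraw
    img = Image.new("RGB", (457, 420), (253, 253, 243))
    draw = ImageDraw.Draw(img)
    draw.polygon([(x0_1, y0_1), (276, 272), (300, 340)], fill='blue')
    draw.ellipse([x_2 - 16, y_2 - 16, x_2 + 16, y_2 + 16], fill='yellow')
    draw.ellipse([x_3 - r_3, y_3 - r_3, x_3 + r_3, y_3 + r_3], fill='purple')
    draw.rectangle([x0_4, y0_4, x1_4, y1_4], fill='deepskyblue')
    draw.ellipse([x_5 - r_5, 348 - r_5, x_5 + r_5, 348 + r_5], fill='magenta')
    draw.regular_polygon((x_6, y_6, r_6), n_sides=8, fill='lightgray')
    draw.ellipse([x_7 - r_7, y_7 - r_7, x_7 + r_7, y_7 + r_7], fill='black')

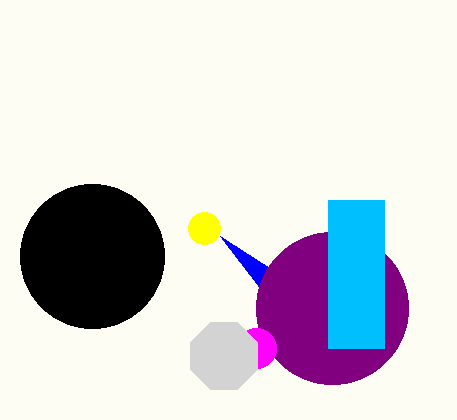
x0_1 = 220; y0_1 = 236; x_2 = 204; y_2 = 228; x_3 = 332; y_3 = 308; r_3 = 76; x0_4 = 328; y0_4 = 200; x1_4 = 384; y1_4 = 348; x_5 = 256; r_5 = 20; x_6 = 224; y_6 = 356; r_6 = 36; x_7 = 92; y_7 = 256; r_7 = 72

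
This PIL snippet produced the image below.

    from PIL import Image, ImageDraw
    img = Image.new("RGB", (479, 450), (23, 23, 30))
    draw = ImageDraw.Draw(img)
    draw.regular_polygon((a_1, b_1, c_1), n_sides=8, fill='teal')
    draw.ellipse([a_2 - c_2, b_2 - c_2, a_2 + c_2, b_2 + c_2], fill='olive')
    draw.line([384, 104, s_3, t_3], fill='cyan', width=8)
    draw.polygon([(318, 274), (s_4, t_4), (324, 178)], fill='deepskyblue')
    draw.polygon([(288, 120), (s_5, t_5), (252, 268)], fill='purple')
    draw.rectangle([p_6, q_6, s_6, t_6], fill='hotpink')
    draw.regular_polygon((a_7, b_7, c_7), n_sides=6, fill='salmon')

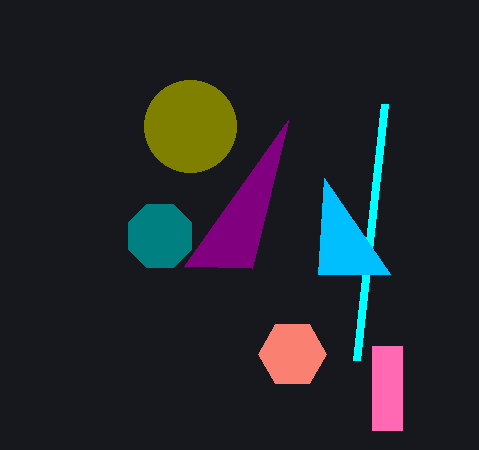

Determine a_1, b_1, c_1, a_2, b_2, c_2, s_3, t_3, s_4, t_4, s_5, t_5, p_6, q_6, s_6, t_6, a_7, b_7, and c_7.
a_1 = 160; b_1 = 236; c_1 = 34; a_2 = 190; b_2 = 126; c_2 = 46; s_3 = 356; t_3 = 360; s_4 = 390; t_4 = 274; s_5 = 184; t_5 = 266; p_6 = 372; q_6 = 346; s_6 = 402; t_6 = 430; a_7 = 292; b_7 = 354; c_7 = 34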